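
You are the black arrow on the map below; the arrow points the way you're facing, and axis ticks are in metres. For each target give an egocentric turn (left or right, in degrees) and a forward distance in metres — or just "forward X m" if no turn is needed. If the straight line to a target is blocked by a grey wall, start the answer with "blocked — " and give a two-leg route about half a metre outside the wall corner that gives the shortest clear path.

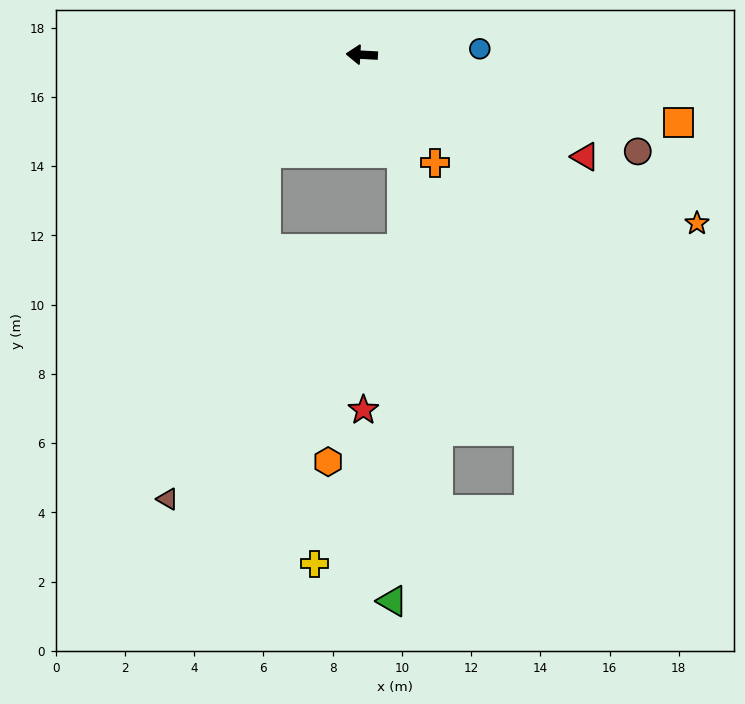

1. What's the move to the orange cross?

turn left 127°, forward 3.8 m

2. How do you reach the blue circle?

turn right 174°, forward 3.4 m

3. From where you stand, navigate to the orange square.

turn left 171°, forward 9.4 m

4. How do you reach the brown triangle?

blocked — turn left 49°, forward 4.0 m, then turn left 28°, forward 10.4 m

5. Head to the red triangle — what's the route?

turn left 159°, forward 7.1 m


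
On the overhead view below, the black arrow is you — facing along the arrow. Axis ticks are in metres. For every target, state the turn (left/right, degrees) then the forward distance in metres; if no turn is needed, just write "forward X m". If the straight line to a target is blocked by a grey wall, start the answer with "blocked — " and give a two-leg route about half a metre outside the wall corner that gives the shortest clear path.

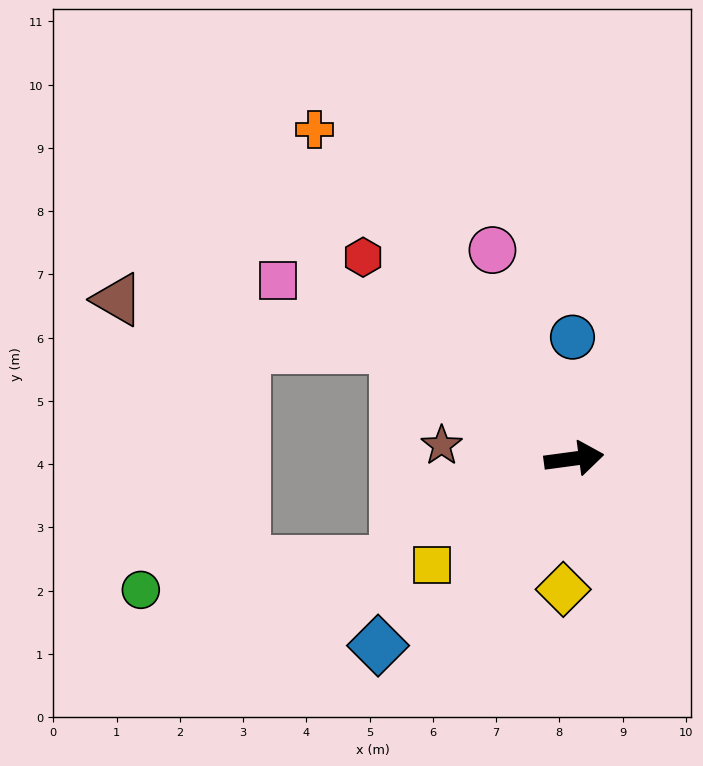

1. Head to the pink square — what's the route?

turn left 141°, forward 5.5 m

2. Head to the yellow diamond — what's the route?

turn right 102°, forward 2.1 m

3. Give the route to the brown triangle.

blocked — turn left 140°, forward 3.3 m, then turn left 23°, forward 4.5 m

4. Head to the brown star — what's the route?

turn left 167°, forward 2.1 m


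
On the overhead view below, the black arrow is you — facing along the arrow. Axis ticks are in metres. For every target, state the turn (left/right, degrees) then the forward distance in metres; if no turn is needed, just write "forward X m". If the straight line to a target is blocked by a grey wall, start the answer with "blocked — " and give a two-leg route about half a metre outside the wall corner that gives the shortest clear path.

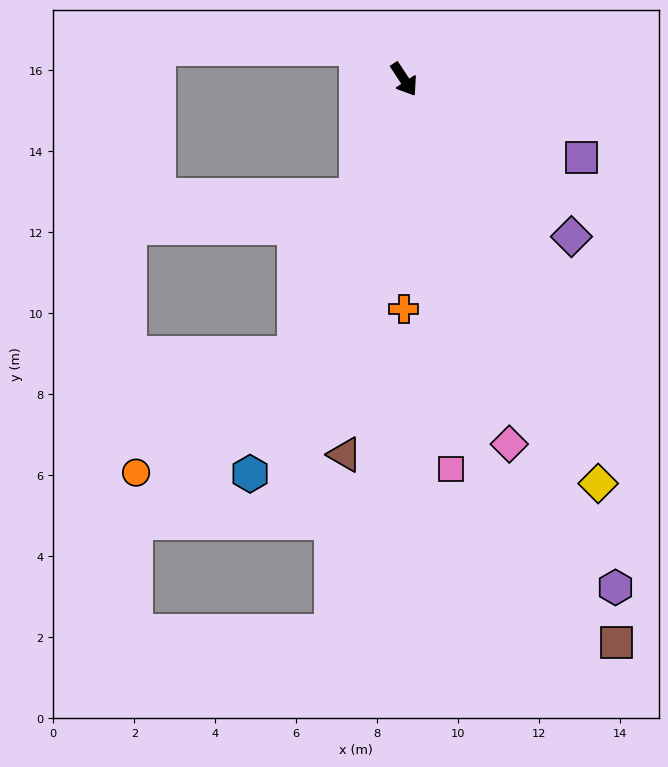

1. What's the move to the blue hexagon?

turn right 55°, forward 10.5 m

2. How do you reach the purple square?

turn left 33°, forward 4.8 m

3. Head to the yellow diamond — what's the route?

turn right 8°, forward 11.1 m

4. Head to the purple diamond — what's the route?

turn left 14°, forward 5.7 m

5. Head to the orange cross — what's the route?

turn right 33°, forward 5.7 m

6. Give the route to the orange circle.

blocked — turn right 55°, forward 7.3 m, then turn right 31°, forward 4.9 m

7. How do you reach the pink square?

turn right 26°, forward 9.7 m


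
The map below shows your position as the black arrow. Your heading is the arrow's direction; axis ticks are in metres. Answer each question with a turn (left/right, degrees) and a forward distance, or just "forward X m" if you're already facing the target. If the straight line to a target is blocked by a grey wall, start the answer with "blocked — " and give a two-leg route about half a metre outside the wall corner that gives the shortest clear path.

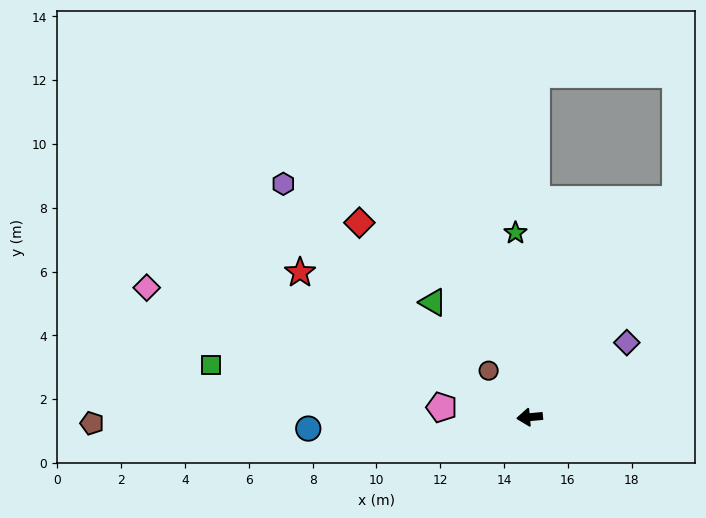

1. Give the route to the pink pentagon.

turn right 12°, forward 2.8 m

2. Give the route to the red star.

turn right 38°, forward 8.5 m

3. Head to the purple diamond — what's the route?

turn right 148°, forward 3.8 m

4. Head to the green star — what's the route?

turn right 91°, forward 5.8 m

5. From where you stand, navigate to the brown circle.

turn right 54°, forward 1.9 m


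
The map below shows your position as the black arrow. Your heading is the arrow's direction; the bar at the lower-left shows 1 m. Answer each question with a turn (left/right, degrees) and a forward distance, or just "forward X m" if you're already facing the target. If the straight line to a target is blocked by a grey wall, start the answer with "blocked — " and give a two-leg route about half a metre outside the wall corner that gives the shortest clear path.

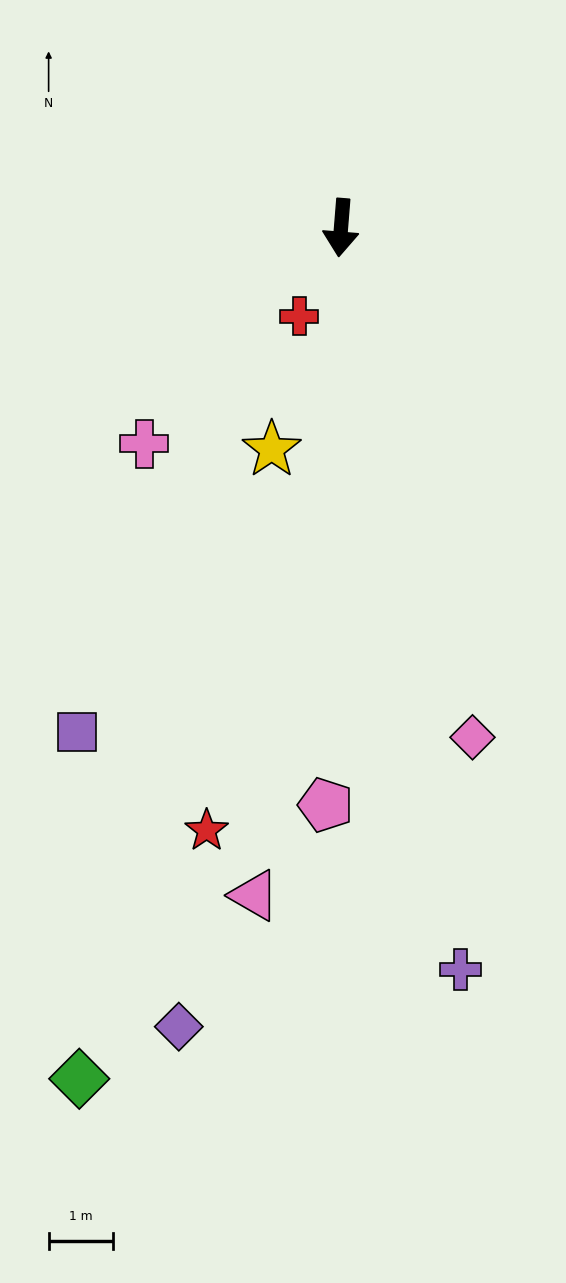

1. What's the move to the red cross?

turn right 21°, forward 1.5 m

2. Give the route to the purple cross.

turn left 14°, forward 11.6 m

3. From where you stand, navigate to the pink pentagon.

turn left 3°, forward 8.9 m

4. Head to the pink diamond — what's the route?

turn left 19°, forward 8.1 m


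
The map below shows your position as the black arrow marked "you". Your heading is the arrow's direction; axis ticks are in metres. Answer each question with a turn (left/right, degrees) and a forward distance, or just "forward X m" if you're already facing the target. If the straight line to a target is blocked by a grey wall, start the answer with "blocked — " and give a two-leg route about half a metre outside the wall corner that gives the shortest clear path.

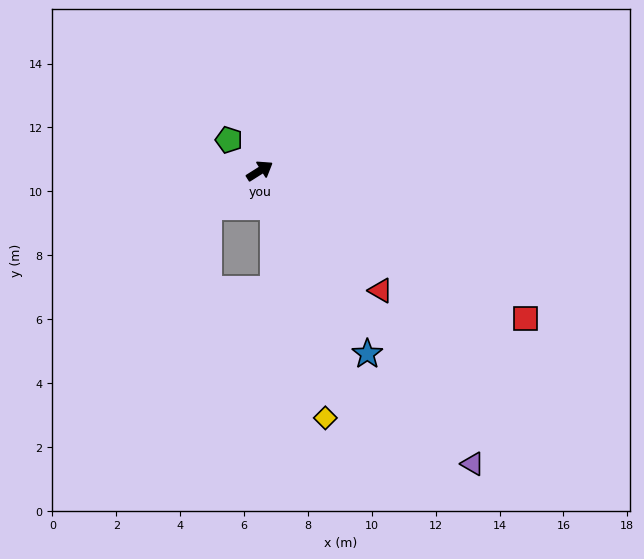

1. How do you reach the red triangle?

turn right 77°, forward 5.3 m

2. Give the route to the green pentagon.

turn left 103°, forward 1.4 m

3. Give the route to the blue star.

turn right 92°, forward 6.6 m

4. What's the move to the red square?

turn right 61°, forward 9.5 m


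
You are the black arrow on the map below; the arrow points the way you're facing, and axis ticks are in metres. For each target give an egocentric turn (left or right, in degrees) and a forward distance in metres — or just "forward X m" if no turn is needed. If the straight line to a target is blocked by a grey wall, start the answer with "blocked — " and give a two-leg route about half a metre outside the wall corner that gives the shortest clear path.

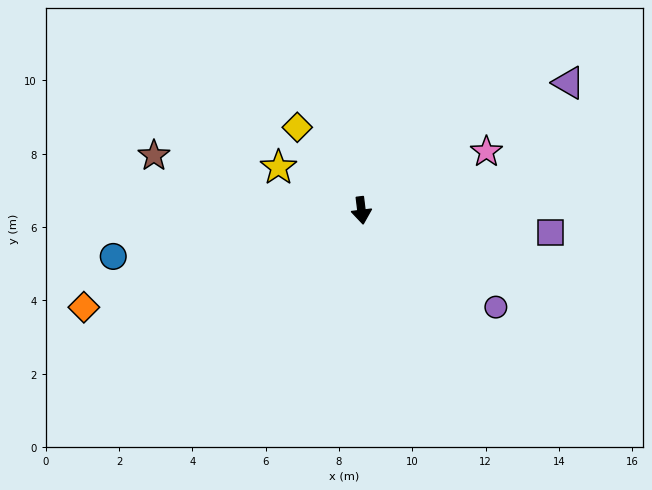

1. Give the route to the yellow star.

turn right 124°, forward 2.5 m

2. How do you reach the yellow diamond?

turn right 149°, forward 2.9 m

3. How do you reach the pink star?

turn left 108°, forward 3.8 m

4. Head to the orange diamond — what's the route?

turn right 78°, forward 8.0 m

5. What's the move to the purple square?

turn left 76°, forward 5.2 m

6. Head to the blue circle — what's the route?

turn right 87°, forward 6.9 m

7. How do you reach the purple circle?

turn left 47°, forward 4.5 m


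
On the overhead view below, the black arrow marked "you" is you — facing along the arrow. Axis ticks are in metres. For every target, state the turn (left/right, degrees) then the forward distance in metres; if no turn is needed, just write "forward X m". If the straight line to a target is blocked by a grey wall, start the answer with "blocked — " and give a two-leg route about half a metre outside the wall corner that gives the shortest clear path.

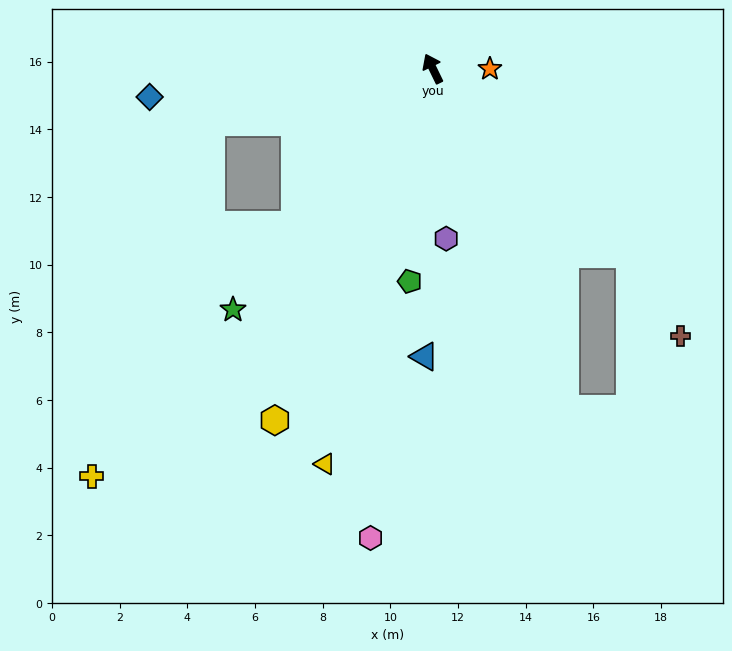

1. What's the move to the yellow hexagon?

turn left 130°, forward 11.4 m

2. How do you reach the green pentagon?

turn left 148°, forward 6.3 m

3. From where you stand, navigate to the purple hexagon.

turn left 159°, forward 5.0 m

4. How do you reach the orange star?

turn right 116°, forward 1.7 m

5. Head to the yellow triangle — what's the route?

turn left 139°, forward 12.1 m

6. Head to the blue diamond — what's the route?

turn left 70°, forward 8.4 m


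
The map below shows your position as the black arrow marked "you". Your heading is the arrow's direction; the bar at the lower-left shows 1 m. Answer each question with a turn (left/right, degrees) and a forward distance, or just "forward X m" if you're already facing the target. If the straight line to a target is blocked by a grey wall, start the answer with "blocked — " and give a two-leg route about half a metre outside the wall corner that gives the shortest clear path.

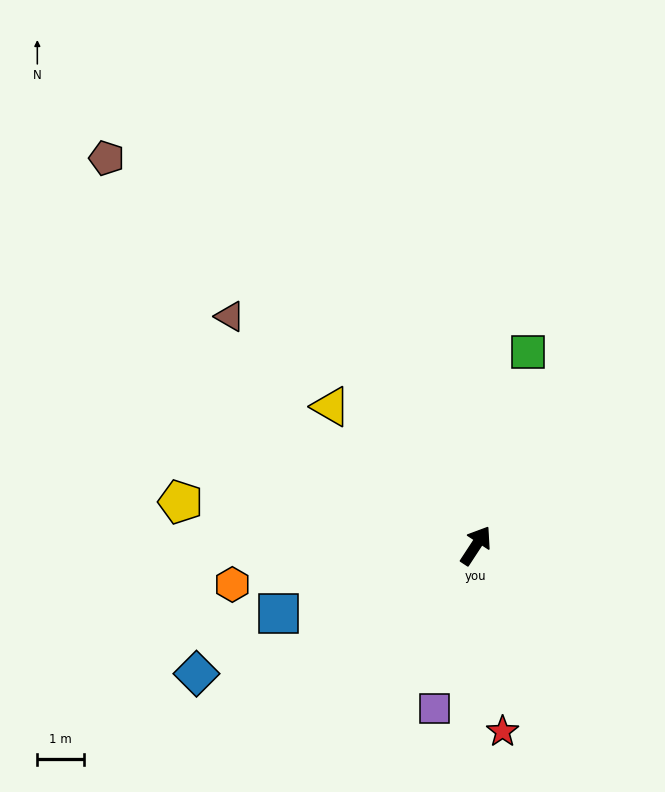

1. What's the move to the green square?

turn left 18°, forward 4.3 m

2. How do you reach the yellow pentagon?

turn left 115°, forward 6.4 m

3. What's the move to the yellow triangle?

turn left 79°, forward 4.3 m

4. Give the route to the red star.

turn right 139°, forward 4.0 m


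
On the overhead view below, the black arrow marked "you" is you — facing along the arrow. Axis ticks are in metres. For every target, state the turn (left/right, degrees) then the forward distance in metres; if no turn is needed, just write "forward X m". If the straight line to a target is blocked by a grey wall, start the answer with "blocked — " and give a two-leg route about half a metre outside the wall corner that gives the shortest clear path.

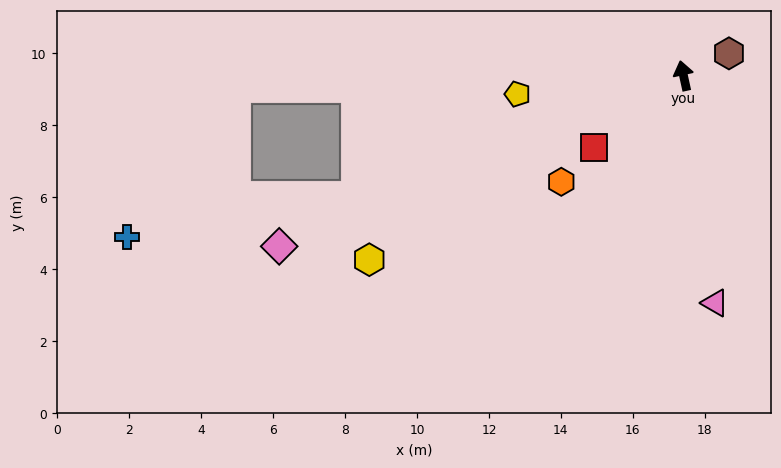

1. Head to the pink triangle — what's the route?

turn left 176°, forward 6.4 m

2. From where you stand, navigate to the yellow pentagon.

turn left 84°, forward 4.6 m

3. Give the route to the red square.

turn left 116°, forward 3.2 m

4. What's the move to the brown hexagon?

turn right 76°, forward 1.4 m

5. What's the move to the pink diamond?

turn left 101°, forward 12.2 m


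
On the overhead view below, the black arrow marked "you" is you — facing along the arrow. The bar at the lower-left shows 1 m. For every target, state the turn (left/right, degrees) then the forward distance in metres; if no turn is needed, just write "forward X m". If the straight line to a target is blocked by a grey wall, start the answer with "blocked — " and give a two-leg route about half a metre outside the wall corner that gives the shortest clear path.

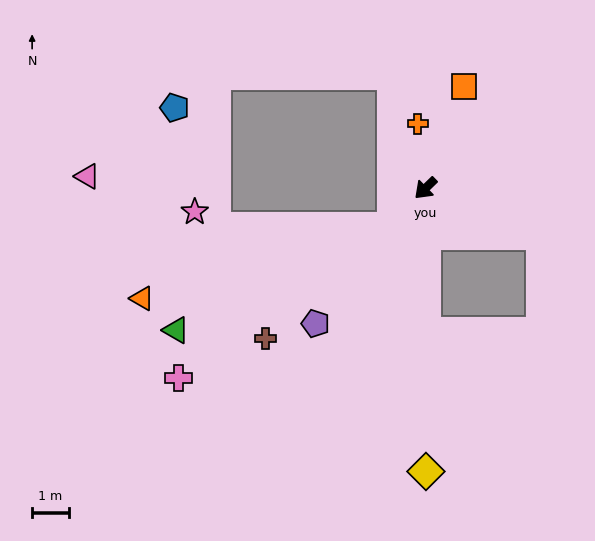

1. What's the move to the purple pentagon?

turn left 7°, forward 4.8 m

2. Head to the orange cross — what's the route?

turn right 127°, forward 1.8 m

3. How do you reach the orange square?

turn right 155°, forward 3.0 m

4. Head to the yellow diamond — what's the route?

turn left 46°, forward 7.7 m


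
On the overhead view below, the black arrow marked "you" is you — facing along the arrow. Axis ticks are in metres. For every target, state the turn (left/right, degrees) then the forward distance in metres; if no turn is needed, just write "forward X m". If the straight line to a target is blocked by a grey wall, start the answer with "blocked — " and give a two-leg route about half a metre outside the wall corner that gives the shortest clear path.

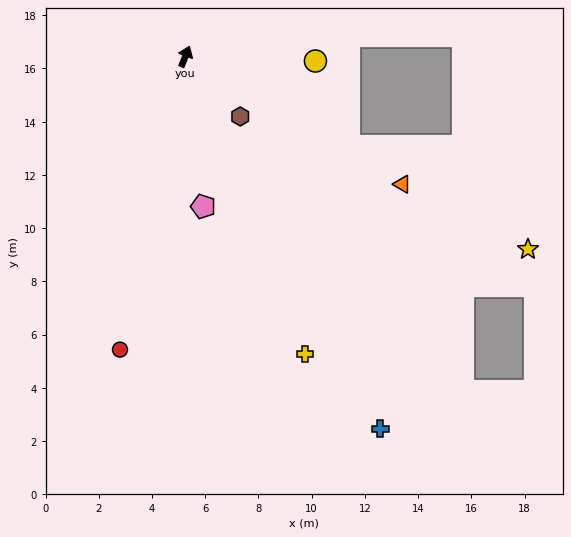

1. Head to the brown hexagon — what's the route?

turn right 116°, forward 3.1 m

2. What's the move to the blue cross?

turn right 131°, forward 15.8 m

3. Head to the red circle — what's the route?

turn right 171°, forward 11.3 m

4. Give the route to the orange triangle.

turn right 99°, forward 9.5 m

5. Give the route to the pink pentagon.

turn right 152°, forward 5.7 m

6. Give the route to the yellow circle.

turn right 70°, forward 4.9 m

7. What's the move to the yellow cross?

turn right 136°, forward 12.0 m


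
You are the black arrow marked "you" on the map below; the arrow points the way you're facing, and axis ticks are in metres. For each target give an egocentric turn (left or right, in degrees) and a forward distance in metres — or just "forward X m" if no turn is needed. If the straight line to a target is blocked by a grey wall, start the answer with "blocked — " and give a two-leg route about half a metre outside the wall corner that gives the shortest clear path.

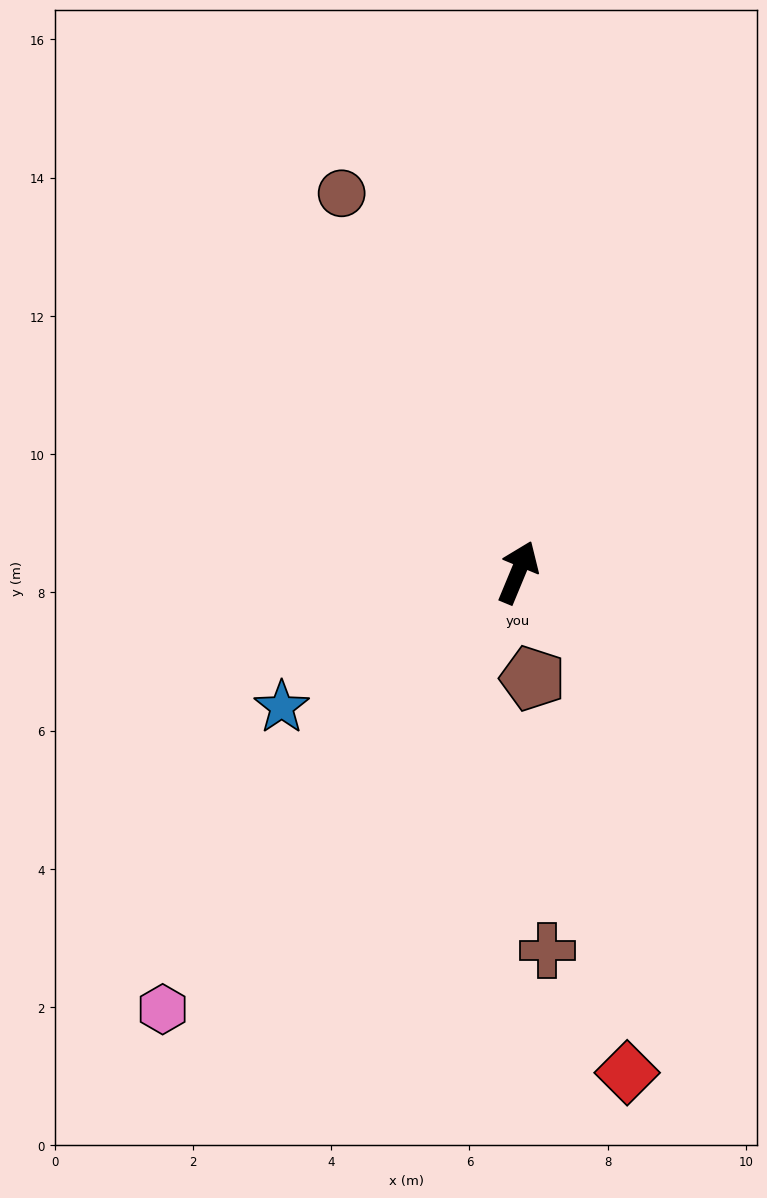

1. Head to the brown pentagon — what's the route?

turn right 150°, forward 1.5 m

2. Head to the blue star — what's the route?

turn left 142°, forward 3.9 m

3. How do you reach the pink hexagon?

turn left 163°, forward 8.1 m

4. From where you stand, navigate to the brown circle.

turn left 48°, forward 6.0 m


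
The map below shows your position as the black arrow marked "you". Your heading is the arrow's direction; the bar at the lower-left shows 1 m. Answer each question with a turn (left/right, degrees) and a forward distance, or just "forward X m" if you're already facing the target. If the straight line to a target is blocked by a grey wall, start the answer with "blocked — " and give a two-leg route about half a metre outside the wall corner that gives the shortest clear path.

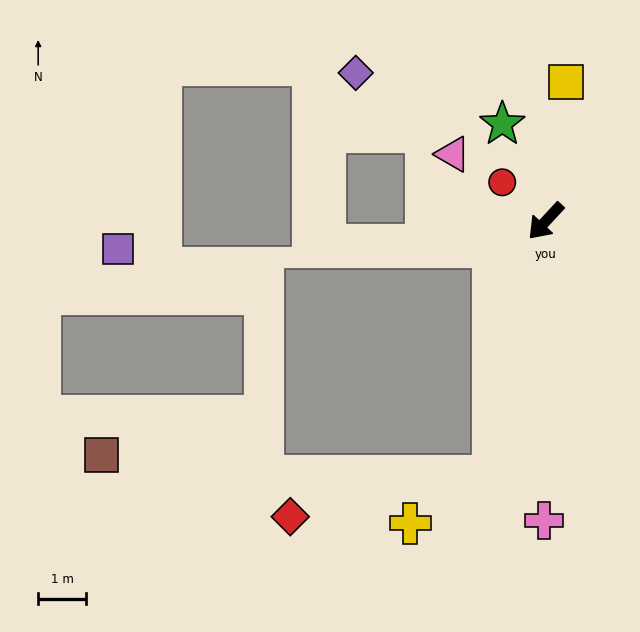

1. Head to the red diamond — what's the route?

blocked — turn left 31°, forward 5.4 m, then turn right 67°, forward 4.3 m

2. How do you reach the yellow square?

turn right 145°, forward 3.0 m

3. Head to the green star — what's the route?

turn right 113°, forward 2.2 m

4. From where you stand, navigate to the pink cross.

turn left 42°, forward 6.3 m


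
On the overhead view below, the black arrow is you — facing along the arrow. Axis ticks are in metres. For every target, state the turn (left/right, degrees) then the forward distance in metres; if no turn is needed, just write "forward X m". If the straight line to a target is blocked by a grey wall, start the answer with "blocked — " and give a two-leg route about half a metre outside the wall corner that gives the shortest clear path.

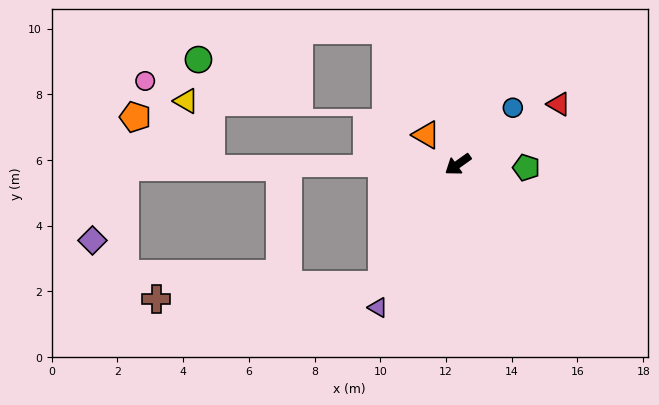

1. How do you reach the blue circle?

turn right 170°, forward 2.4 m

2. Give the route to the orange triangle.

turn right 78°, forward 1.3 m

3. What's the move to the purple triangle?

turn left 25°, forward 5.0 m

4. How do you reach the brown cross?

blocked — turn left 22°, forward 4.3 m, then turn right 54°, forward 6.9 m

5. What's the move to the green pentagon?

turn left 142°, forward 2.1 m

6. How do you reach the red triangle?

turn left 175°, forward 3.6 m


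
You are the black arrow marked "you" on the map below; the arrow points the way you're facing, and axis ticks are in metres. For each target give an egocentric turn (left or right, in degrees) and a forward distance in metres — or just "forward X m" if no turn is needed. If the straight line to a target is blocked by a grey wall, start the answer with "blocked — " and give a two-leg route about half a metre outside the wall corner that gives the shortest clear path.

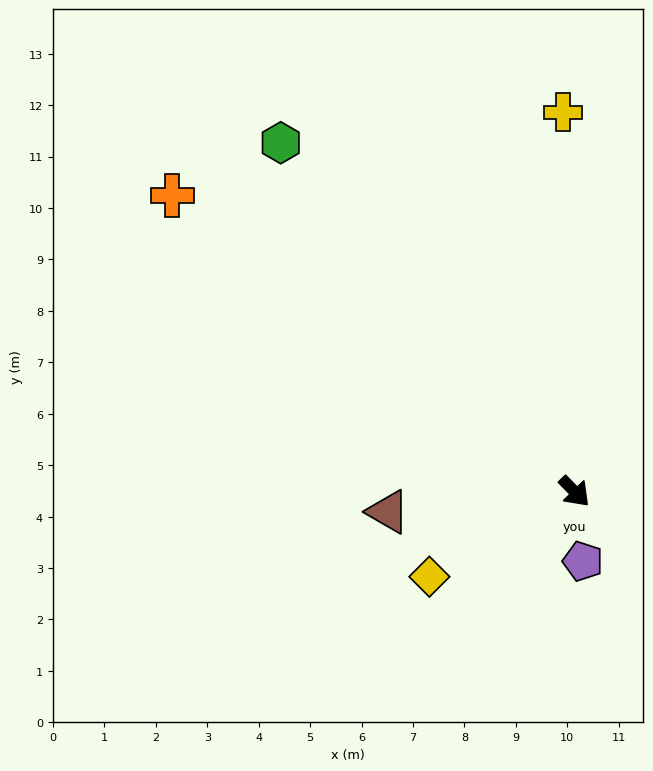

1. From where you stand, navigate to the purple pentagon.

turn right 38°, forward 1.4 m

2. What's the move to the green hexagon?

turn left 176°, forward 8.9 m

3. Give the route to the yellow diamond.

turn right 104°, forward 3.3 m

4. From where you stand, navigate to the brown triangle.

turn right 128°, forward 3.6 m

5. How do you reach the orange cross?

turn right 171°, forward 9.7 m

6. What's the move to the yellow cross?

turn left 137°, forward 7.4 m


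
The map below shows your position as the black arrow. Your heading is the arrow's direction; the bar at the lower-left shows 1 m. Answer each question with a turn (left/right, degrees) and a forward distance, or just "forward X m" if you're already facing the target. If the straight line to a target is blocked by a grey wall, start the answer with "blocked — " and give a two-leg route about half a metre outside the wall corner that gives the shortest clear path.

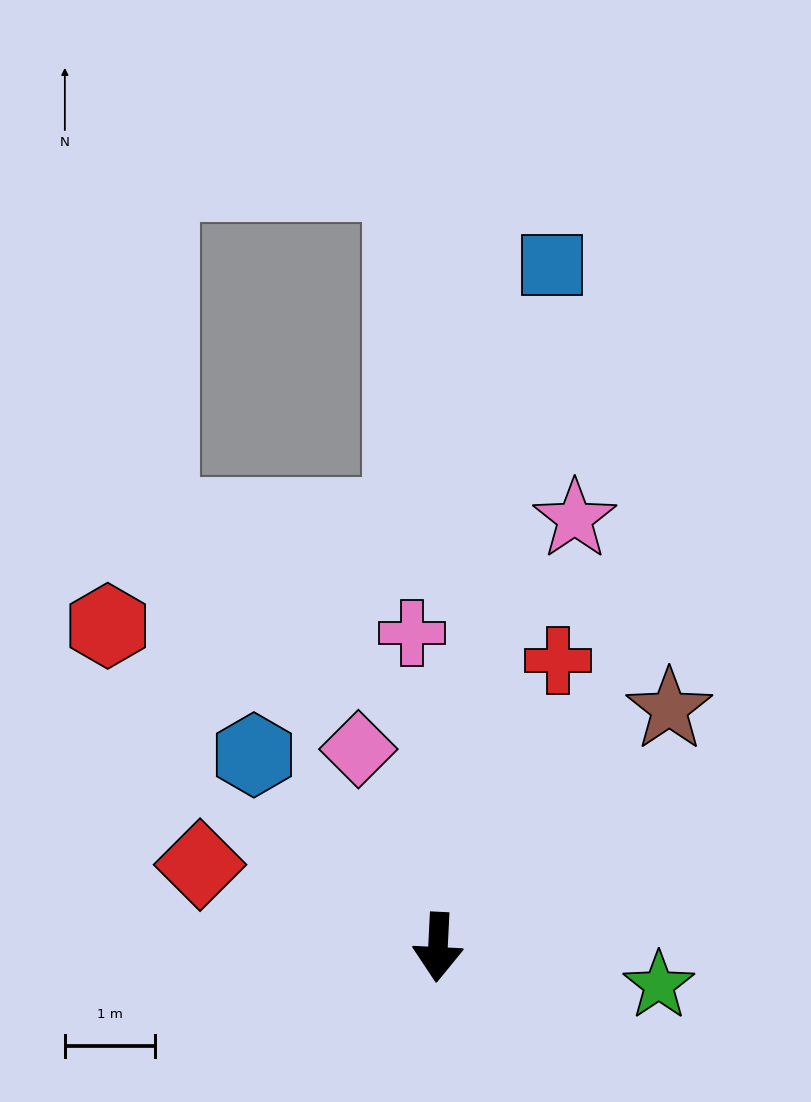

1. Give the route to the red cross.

turn left 160°, forward 3.4 m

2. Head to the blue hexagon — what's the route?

turn right 133°, forward 3.0 m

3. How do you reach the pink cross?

turn right 172°, forward 3.5 m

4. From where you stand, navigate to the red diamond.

turn right 106°, forward 2.8 m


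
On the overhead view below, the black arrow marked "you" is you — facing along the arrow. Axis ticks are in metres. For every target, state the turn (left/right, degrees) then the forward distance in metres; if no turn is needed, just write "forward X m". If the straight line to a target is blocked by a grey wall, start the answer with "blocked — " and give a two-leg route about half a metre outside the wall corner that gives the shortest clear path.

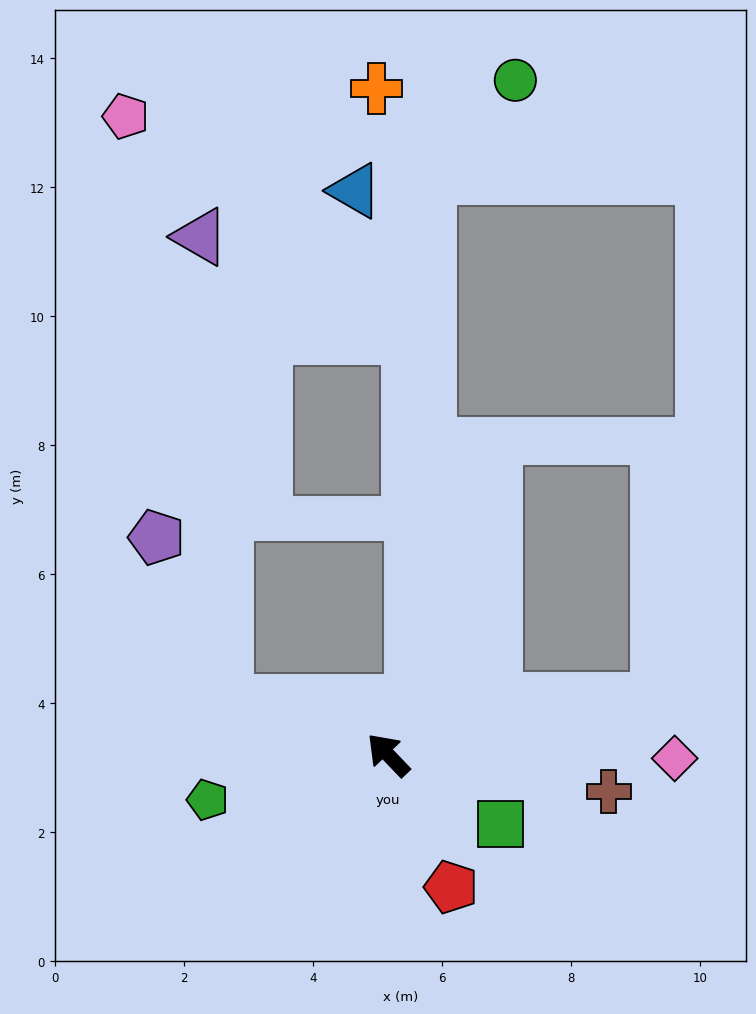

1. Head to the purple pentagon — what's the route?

blocked — turn left 28°, forward 2.7 m, then turn right 49°, forward 2.8 m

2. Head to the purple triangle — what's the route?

blocked — turn left 28°, forward 2.7 m, then turn right 69°, forward 7.2 m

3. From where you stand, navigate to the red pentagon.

turn left 162°, forward 2.3 m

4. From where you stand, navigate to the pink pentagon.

blocked — turn left 28°, forward 2.7 m, then turn right 62°, forward 9.2 m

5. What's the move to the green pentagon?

turn left 60°, forward 2.9 m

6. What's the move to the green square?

turn right 165°, forward 2.0 m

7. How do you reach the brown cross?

turn right 143°, forward 3.5 m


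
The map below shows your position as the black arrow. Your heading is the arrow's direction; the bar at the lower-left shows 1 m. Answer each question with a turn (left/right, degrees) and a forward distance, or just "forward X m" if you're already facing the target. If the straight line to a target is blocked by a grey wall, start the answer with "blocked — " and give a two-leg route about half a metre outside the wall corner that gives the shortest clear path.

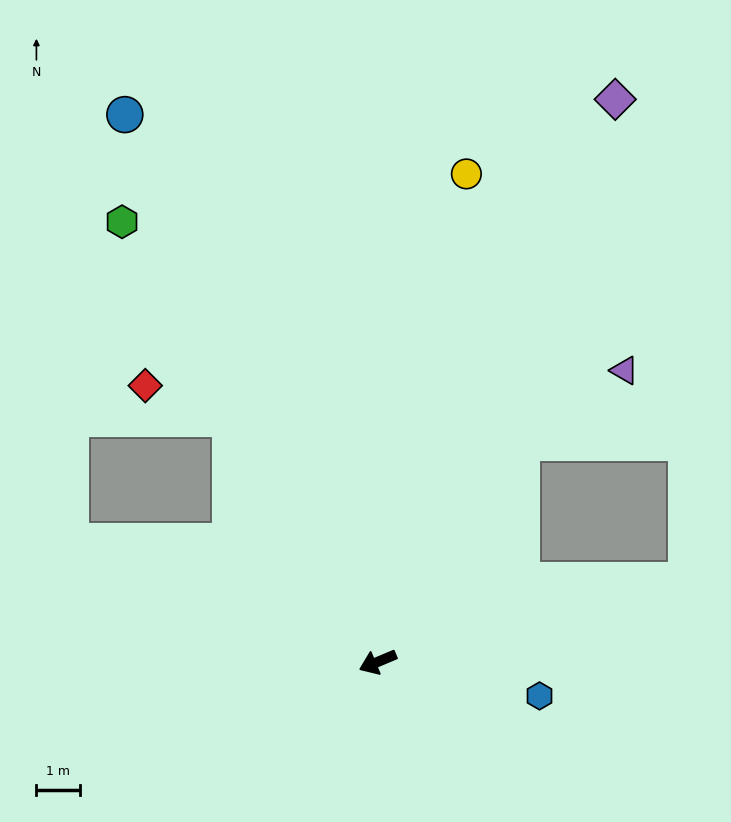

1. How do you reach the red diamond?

blocked — turn right 82°, forward 6.5 m, then turn left 39°, forward 2.1 m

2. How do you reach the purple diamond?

turn right 136°, forward 13.9 m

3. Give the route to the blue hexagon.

turn left 145°, forward 3.8 m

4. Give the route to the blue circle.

turn right 88°, forward 13.7 m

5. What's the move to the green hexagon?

turn right 83°, forward 11.6 m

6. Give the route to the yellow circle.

turn right 123°, forward 11.3 m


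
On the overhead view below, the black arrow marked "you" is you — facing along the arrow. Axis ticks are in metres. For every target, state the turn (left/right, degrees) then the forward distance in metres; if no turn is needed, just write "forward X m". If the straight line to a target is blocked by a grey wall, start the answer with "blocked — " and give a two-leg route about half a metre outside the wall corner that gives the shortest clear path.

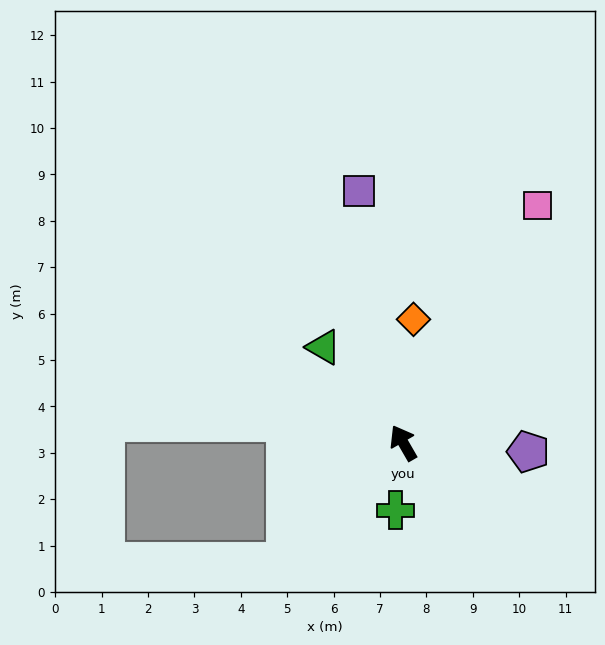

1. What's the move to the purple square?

turn right 20°, forward 5.5 m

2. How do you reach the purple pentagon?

turn right 124°, forward 2.7 m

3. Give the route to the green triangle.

turn left 10°, forward 2.7 m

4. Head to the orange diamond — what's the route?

turn right 35°, forward 2.7 m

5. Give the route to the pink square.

turn right 60°, forward 5.9 m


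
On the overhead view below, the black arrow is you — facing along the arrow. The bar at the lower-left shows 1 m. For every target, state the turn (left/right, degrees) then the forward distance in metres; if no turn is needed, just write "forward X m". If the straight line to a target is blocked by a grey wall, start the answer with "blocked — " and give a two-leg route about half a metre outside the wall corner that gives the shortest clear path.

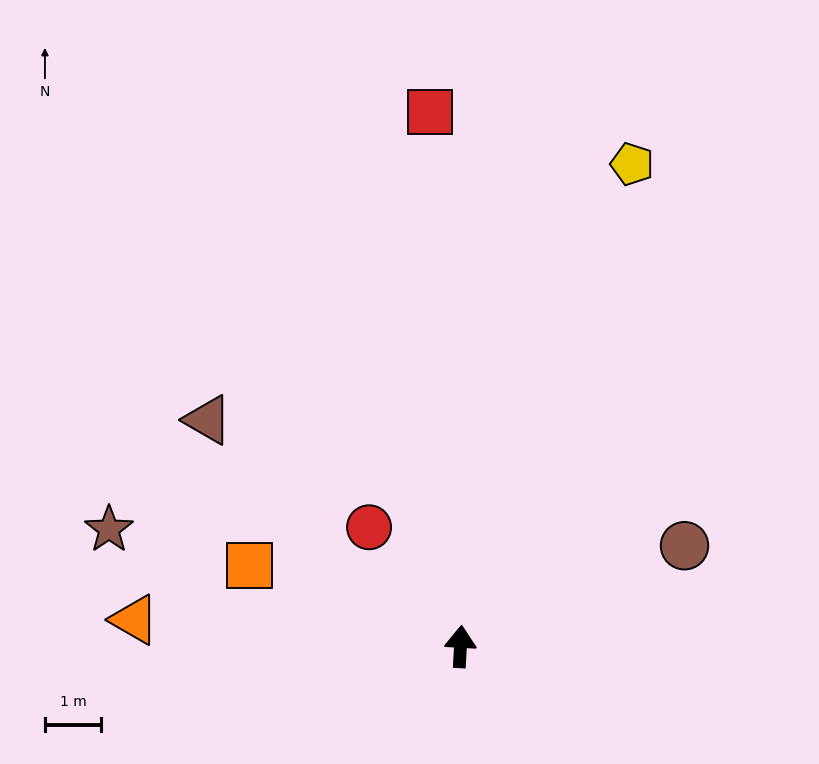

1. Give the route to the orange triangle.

turn left 88°, forward 5.8 m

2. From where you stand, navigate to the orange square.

turn left 72°, forward 4.0 m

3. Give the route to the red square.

turn left 6°, forward 9.5 m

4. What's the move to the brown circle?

turn right 63°, forward 4.4 m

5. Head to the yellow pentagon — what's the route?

turn right 16°, forward 9.1 m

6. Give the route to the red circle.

turn left 41°, forward 2.7 m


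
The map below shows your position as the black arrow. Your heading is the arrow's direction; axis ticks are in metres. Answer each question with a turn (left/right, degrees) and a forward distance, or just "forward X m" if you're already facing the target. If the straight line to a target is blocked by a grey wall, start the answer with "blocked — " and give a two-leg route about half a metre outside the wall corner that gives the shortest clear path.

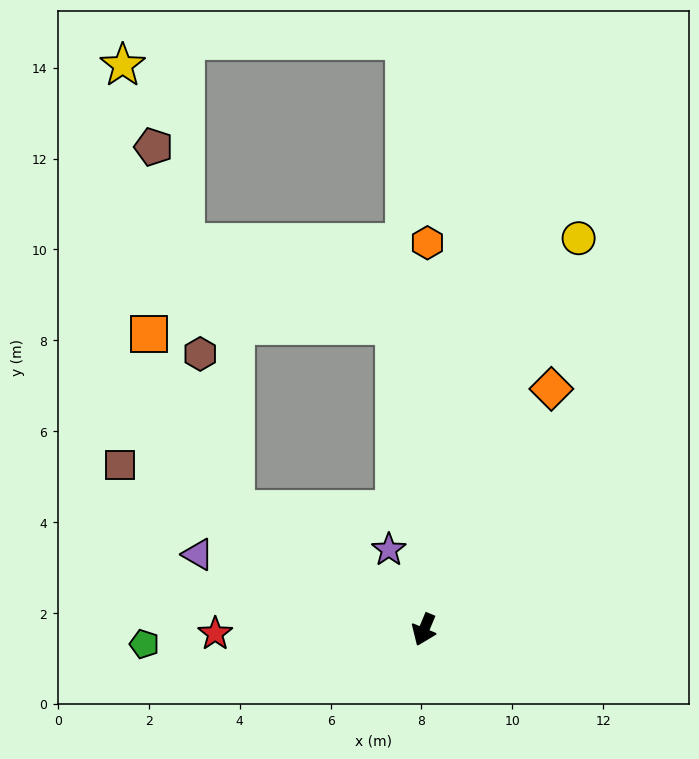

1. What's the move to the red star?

turn right 66°, forward 4.6 m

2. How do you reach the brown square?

turn right 96°, forward 7.6 m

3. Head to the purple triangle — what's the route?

turn right 86°, forward 5.2 m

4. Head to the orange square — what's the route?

blocked — turn right 100°, forward 4.9 m, then turn right 31°, forward 4.3 m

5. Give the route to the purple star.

turn right 134°, forward 1.9 m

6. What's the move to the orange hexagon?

turn right 158°, forward 8.5 m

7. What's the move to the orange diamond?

turn left 175°, forward 6.0 m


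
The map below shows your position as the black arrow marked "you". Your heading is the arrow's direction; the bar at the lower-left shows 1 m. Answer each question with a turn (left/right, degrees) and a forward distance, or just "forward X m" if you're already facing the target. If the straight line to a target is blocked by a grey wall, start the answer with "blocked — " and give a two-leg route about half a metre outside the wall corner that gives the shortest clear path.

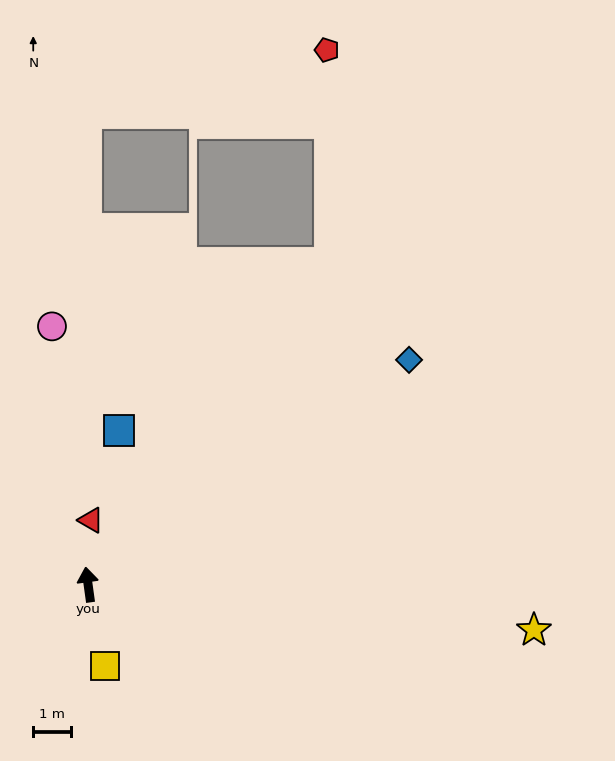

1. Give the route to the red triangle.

turn right 10°, forward 1.7 m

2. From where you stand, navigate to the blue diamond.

turn right 63°, forward 10.5 m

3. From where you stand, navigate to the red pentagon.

blocked — turn right 45°, forward 10.7 m, then turn left 38°, forward 5.7 m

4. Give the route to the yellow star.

turn right 104°, forward 12.0 m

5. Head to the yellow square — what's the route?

turn right 176°, forward 2.2 m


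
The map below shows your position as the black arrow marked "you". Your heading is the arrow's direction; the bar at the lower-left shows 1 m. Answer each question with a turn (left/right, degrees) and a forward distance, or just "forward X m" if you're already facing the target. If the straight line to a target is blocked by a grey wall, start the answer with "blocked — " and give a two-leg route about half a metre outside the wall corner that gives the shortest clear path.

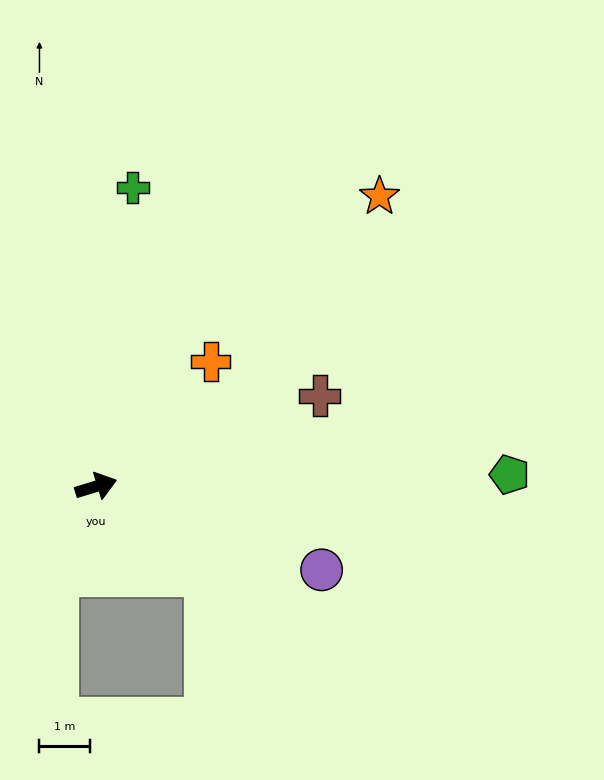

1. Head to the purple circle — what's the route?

turn right 37°, forward 4.7 m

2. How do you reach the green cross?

turn left 66°, forward 5.9 m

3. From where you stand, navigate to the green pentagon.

turn right 15°, forward 8.1 m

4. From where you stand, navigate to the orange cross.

turn left 31°, forward 3.3 m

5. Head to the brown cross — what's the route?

turn left 5°, forward 4.7 m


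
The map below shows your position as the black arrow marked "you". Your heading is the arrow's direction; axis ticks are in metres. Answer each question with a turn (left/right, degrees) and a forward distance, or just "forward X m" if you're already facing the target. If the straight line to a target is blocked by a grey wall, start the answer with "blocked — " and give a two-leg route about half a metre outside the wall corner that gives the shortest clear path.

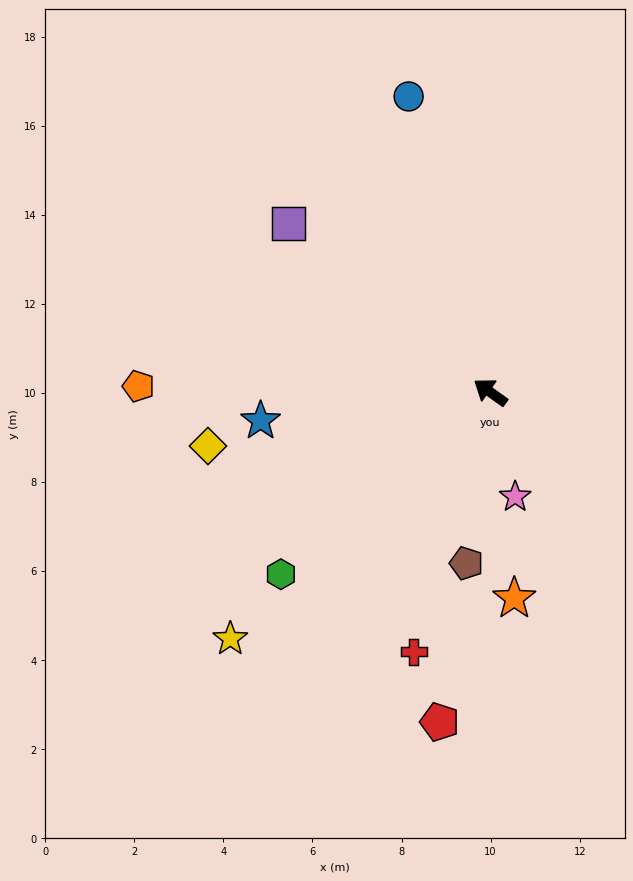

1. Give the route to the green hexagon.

turn left 77°, forward 6.2 m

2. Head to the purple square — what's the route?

turn right 4°, forward 5.9 m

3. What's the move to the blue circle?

turn right 39°, forward 6.9 m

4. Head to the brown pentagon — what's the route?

turn left 118°, forward 3.9 m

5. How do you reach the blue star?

turn left 43°, forward 5.2 m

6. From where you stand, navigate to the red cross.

turn left 109°, forward 6.1 m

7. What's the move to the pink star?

turn left 139°, forward 2.4 m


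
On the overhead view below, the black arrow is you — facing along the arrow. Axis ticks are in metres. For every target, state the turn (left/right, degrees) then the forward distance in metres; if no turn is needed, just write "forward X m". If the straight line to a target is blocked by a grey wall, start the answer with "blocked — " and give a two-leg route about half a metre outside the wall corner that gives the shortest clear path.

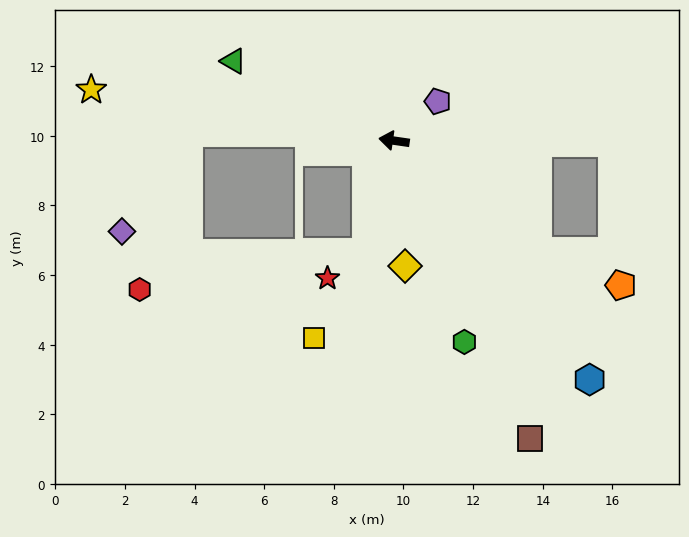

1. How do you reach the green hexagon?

turn left 117°, forward 6.1 m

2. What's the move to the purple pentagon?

turn right 130°, forward 1.7 m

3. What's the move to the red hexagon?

blocked — turn left 84°, forward 3.3 m, then turn right 67°, forward 6.6 m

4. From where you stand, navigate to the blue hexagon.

turn left 138°, forward 8.9 m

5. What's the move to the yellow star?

forward 8.8 m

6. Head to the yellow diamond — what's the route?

turn left 103°, forward 3.6 m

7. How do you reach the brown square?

turn left 123°, forward 9.4 m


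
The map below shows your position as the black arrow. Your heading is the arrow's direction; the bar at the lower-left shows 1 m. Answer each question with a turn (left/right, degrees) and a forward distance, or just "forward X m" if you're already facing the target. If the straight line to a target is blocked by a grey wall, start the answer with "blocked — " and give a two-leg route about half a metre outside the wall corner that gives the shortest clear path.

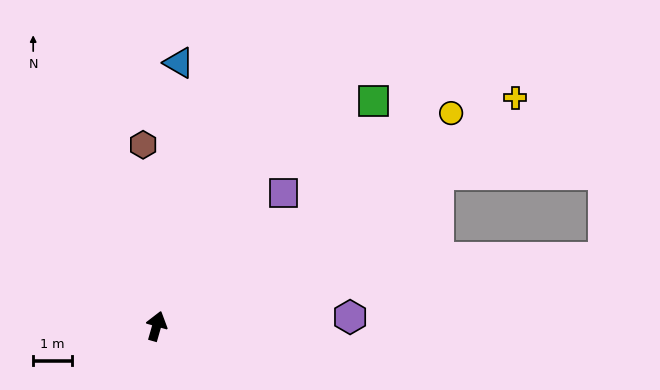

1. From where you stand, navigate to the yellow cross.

turn right 42°, forward 11.1 m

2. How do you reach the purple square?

turn right 28°, forward 4.8 m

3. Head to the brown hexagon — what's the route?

turn left 20°, forward 4.7 m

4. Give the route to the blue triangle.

turn left 11°, forward 6.9 m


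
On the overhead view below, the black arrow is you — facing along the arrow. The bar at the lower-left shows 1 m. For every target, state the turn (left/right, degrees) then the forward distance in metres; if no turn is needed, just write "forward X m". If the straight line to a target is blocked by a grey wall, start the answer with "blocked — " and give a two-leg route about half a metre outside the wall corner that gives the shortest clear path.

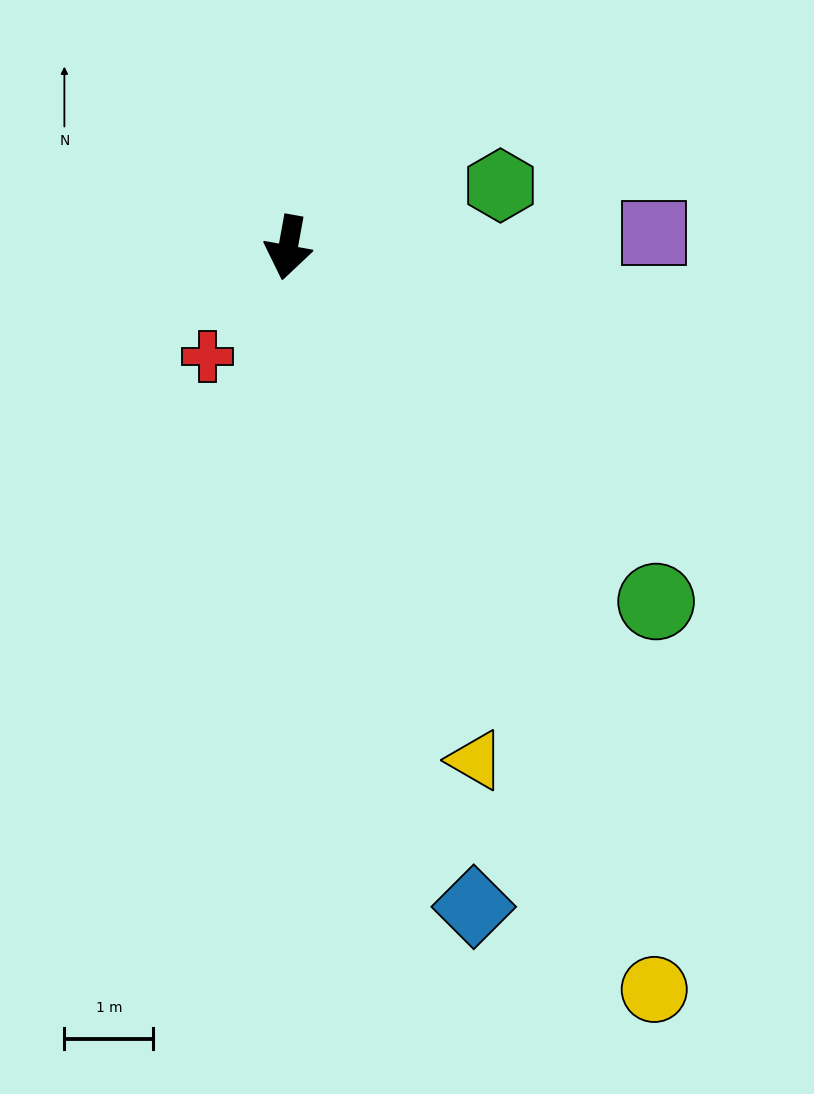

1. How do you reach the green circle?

turn left 56°, forward 5.7 m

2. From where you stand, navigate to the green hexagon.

turn left 117°, forward 2.5 m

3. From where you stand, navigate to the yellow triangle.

turn left 30°, forward 6.1 m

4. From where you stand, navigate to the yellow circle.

turn left 37°, forward 9.3 m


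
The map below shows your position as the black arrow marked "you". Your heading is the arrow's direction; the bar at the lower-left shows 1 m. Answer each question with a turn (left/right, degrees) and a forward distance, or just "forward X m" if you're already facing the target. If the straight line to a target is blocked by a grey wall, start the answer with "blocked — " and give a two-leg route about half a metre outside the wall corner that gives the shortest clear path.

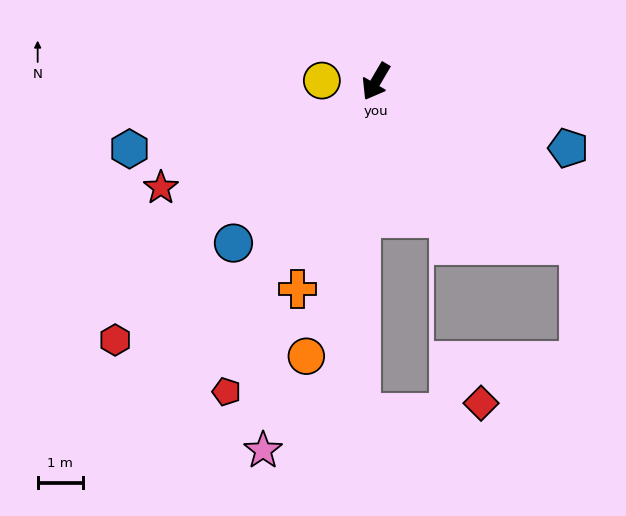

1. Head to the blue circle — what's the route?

turn right 11°, forward 4.8 m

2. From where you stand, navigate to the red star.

turn right 33°, forward 5.3 m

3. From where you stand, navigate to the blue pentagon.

turn left 101°, forward 4.5 m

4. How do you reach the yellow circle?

turn right 61°, forward 1.2 m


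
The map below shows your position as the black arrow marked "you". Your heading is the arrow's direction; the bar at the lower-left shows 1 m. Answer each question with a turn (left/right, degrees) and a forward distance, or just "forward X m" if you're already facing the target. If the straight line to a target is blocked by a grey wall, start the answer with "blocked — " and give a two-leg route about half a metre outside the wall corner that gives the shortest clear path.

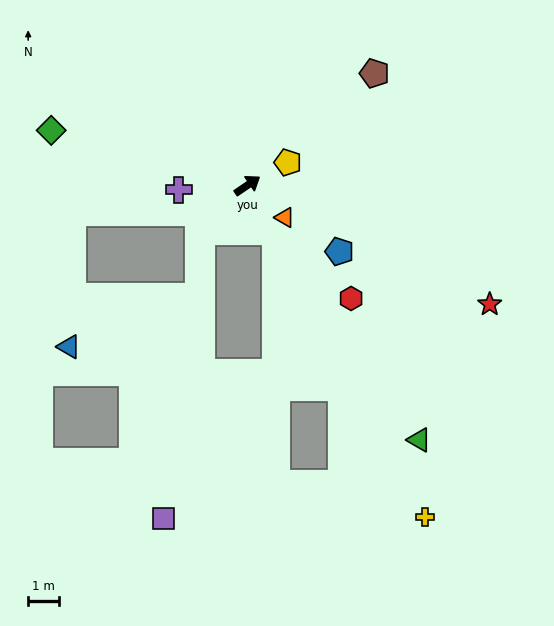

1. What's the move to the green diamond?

turn left 130°, forward 6.6 m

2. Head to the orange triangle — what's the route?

turn right 75°, forward 1.6 m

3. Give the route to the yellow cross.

turn right 96°, forward 12.1 m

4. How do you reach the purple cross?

turn left 149°, forward 2.2 m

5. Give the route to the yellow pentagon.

turn right 5°, forward 1.5 m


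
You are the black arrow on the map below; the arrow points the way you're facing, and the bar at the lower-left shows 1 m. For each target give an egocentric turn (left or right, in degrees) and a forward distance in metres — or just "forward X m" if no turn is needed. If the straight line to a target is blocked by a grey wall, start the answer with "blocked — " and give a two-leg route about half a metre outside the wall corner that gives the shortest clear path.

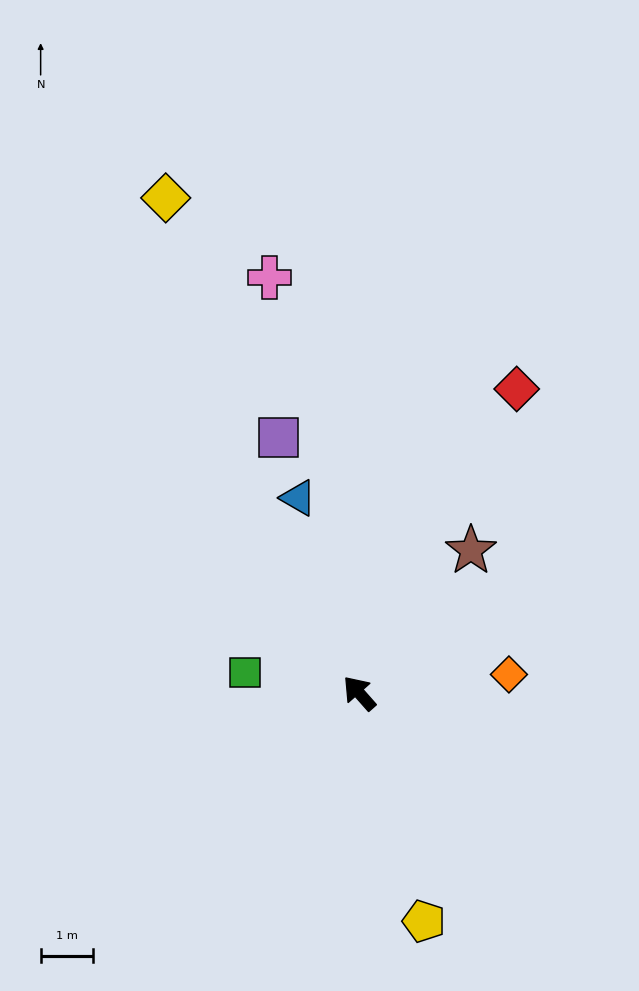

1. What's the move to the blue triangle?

turn right 24°, forward 3.9 m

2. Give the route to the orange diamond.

turn right 124°, forward 2.9 m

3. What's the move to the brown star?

turn right 80°, forward 3.4 m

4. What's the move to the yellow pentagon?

turn left 154°, forward 4.5 m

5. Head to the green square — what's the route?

turn left 39°, forward 2.2 m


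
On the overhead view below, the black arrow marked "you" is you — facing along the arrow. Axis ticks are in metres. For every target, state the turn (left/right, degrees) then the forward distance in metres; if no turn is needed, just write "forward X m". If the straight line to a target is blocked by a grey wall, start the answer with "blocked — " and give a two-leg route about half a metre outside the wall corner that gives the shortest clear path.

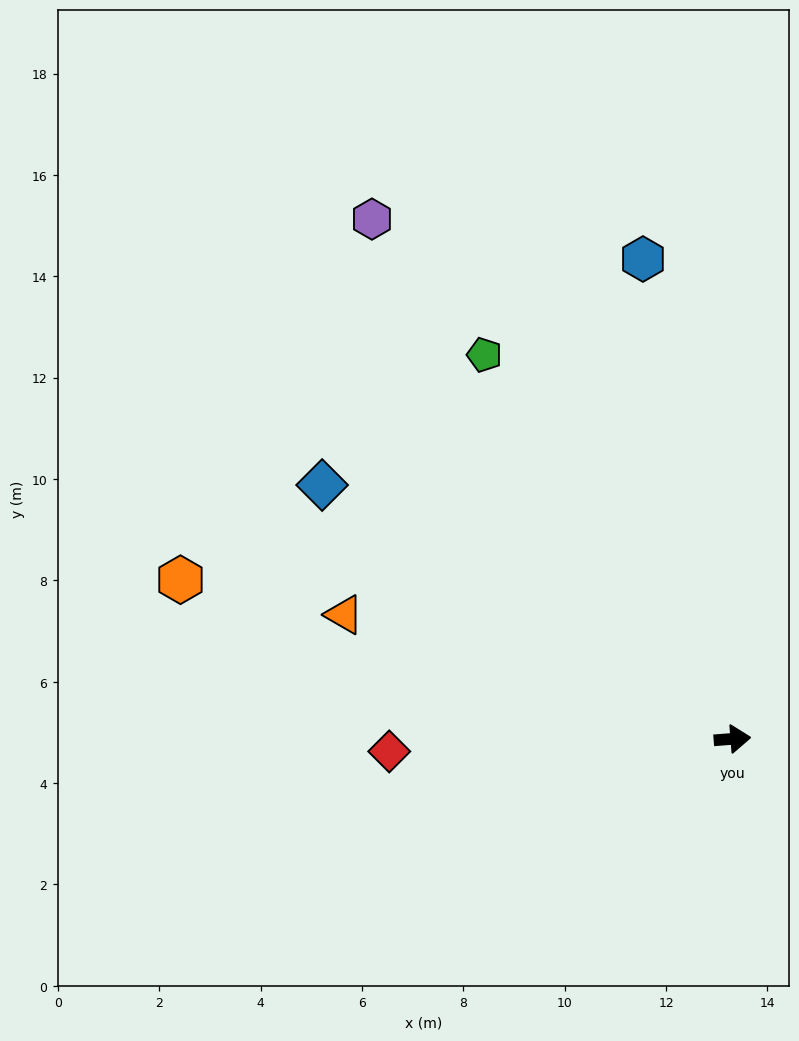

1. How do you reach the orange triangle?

turn left 158°, forward 8.0 m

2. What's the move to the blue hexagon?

turn left 96°, forward 9.6 m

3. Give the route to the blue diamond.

turn left 144°, forward 9.5 m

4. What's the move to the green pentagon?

turn left 118°, forward 9.0 m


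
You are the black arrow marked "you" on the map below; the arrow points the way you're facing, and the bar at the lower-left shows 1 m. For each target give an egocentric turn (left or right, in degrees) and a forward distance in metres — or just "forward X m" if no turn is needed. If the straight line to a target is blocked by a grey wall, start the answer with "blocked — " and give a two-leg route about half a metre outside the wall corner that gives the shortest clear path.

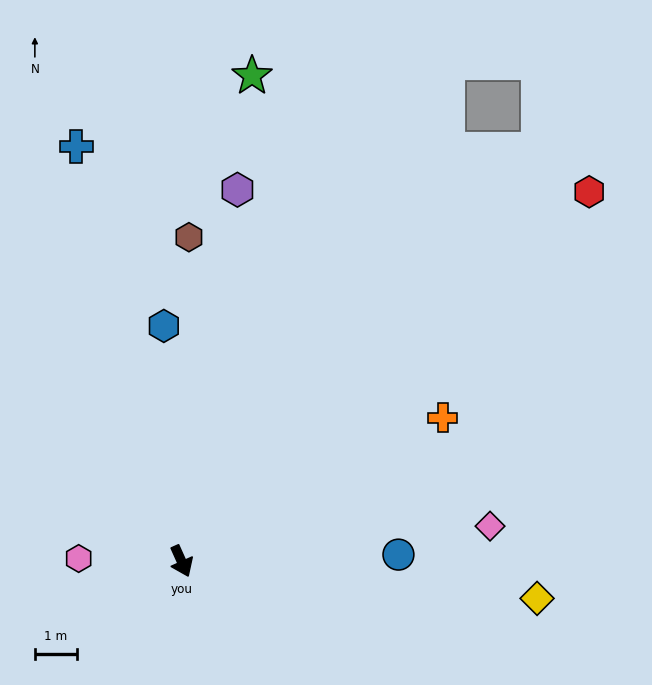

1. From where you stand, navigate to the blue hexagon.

turn left 160°, forward 5.6 m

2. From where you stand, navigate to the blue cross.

turn left 170°, forward 10.2 m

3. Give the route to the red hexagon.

turn left 108°, forward 13.1 m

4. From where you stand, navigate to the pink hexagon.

turn right 116°, forward 2.4 m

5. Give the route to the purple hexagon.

turn left 147°, forward 8.9 m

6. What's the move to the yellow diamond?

turn left 60°, forward 8.5 m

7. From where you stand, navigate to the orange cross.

turn left 95°, forward 7.1 m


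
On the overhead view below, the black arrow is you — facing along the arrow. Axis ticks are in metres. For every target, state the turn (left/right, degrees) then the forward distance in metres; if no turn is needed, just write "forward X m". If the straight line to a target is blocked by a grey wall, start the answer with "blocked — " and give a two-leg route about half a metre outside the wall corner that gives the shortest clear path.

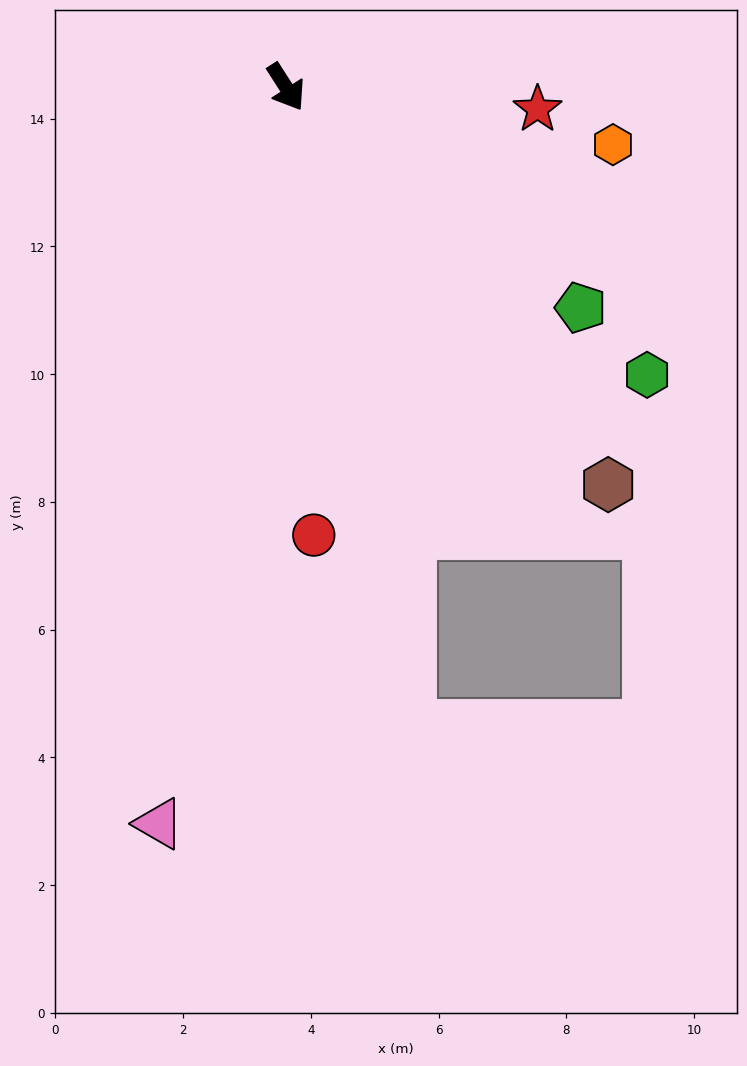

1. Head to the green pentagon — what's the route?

turn left 21°, forward 5.8 m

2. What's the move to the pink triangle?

turn right 42°, forward 11.7 m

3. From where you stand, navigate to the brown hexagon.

turn left 6°, forward 8.0 m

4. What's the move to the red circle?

turn right 29°, forward 7.0 m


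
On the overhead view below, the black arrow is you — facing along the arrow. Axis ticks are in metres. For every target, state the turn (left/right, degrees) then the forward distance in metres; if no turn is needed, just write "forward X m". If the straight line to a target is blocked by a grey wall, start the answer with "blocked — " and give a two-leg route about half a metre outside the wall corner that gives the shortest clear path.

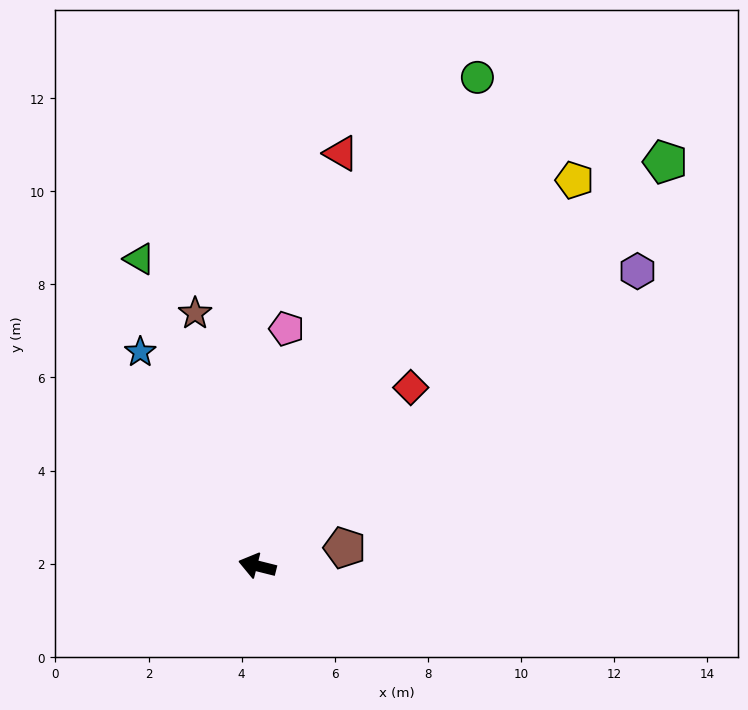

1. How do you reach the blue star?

turn right 47°, forward 5.2 m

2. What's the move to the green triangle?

turn right 55°, forward 7.1 m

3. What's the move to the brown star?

turn right 62°, forward 5.6 m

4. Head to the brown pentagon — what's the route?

turn right 154°, forward 1.9 m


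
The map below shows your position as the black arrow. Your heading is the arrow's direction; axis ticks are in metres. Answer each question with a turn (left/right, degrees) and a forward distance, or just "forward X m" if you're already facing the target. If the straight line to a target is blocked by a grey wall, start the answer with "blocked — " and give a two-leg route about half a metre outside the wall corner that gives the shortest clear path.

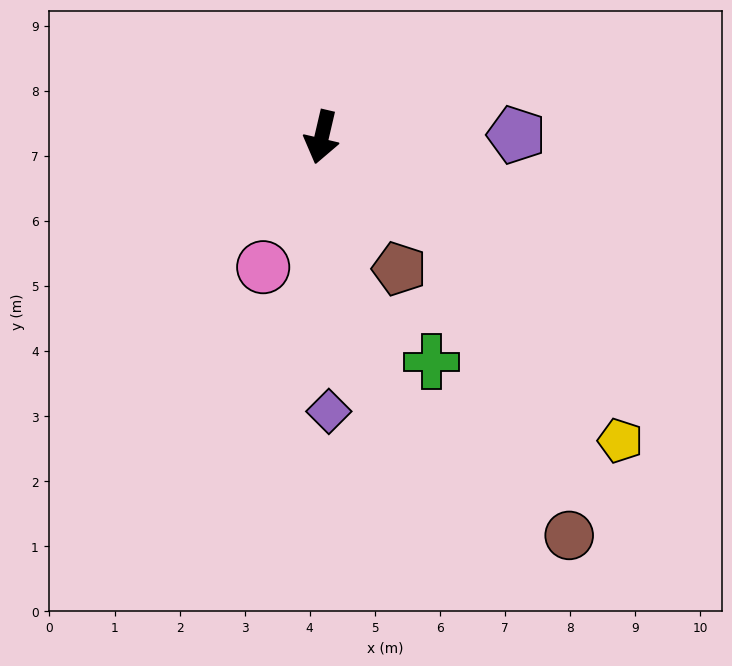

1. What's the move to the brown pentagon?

turn left 44°, forward 2.3 m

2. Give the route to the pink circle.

turn right 11°, forward 2.2 m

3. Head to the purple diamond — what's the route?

turn left 15°, forward 4.2 m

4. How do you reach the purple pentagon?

turn left 104°, forward 3.0 m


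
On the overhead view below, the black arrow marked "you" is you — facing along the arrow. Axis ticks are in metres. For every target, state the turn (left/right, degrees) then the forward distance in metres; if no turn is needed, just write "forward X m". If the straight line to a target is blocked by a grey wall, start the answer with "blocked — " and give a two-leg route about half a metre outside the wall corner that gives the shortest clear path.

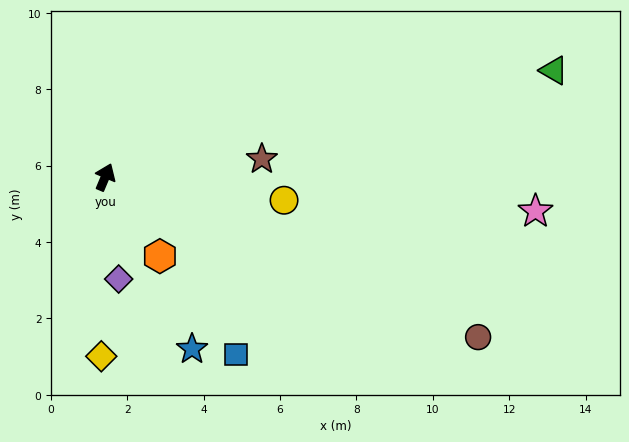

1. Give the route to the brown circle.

turn right 90°, forward 10.6 m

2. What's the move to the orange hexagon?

turn right 123°, forward 2.5 m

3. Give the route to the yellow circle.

turn right 75°, forward 4.7 m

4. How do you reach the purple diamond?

turn right 150°, forward 2.7 m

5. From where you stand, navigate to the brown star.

turn right 61°, forward 4.1 m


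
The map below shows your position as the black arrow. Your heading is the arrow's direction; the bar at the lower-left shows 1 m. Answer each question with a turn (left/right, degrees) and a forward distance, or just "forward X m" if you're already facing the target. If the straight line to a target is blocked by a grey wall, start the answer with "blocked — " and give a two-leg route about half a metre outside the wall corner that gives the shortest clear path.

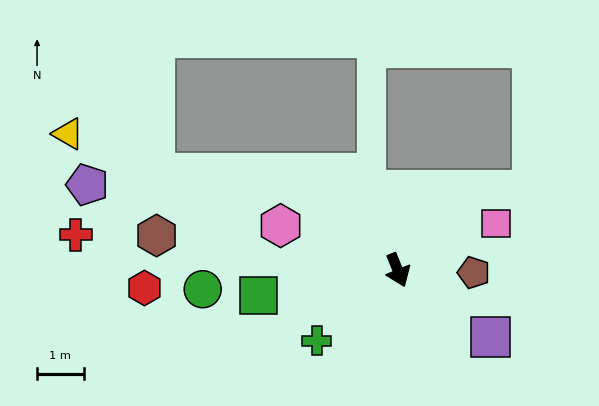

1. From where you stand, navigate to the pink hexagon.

turn right 133°, forward 2.7 m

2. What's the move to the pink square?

turn left 93°, forward 2.3 m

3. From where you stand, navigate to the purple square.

turn left 32°, forward 2.5 m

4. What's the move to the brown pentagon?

turn left 66°, forward 1.6 m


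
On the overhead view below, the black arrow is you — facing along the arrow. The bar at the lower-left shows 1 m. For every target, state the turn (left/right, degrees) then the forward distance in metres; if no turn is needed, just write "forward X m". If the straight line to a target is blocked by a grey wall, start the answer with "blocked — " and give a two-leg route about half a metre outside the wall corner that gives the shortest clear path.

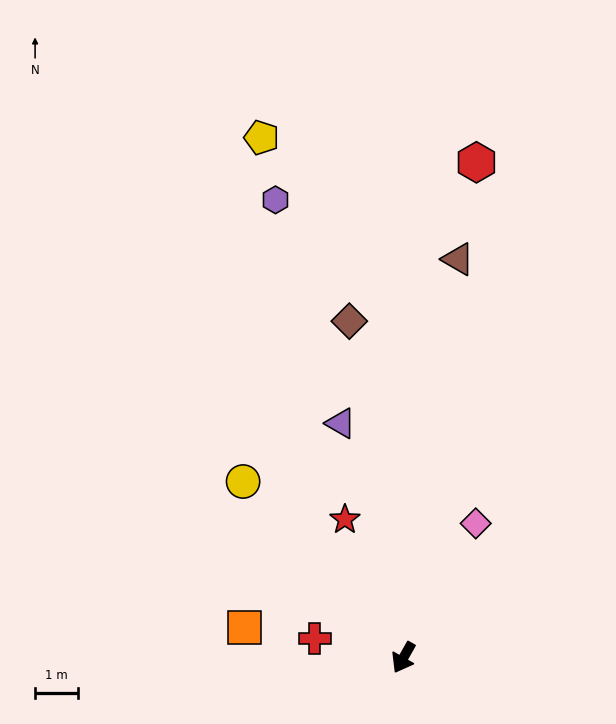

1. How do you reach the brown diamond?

turn right 141°, forward 8.0 m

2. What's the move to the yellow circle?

turn right 108°, forward 5.6 m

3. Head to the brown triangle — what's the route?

turn right 158°, forward 9.4 m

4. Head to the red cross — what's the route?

turn right 73°, forward 2.1 m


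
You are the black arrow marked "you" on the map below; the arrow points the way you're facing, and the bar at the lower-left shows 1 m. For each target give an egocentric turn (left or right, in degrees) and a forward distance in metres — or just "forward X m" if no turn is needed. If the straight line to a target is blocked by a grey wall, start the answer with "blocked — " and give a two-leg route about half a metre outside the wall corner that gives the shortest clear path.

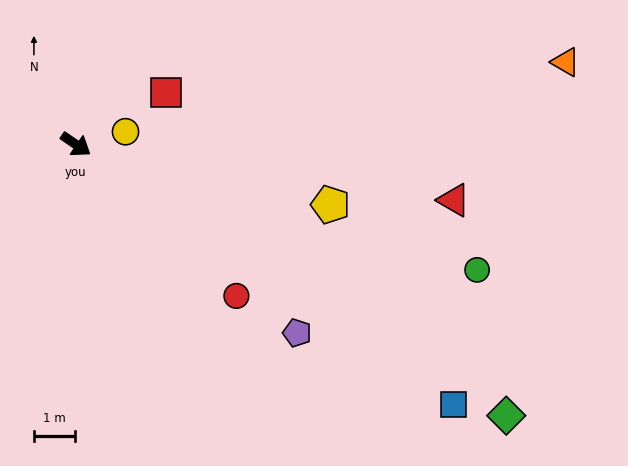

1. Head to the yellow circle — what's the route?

turn left 49°, forward 1.3 m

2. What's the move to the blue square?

forward 11.2 m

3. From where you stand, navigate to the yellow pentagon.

turn left 21°, forward 6.4 m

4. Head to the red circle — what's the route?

turn right 9°, forward 5.4 m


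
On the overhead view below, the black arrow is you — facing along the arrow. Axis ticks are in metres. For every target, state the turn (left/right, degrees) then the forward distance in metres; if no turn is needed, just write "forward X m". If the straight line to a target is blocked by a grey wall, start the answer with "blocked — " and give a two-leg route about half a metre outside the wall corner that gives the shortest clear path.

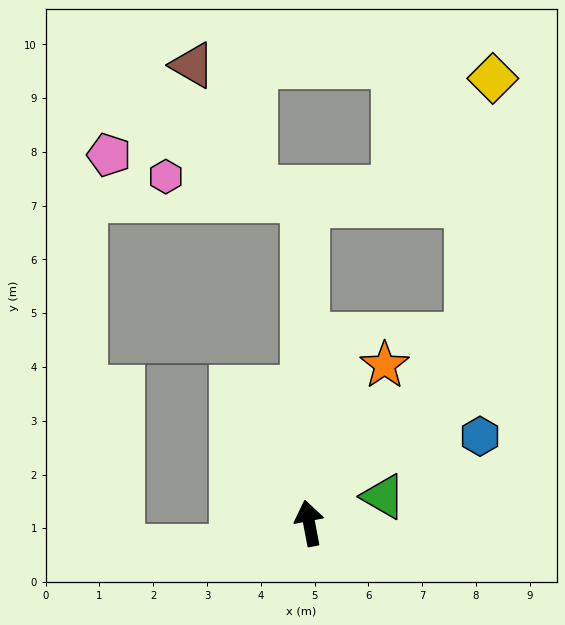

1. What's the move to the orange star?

turn right 36°, forward 3.3 m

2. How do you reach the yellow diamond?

blocked — turn right 51°, forward 4.6 m, then turn left 34°, forward 4.8 m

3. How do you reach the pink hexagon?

blocked — turn right 10°, forward 6.0 m, then turn left 80°, forward 2.6 m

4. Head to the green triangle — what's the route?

turn right 81°, forward 1.5 m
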